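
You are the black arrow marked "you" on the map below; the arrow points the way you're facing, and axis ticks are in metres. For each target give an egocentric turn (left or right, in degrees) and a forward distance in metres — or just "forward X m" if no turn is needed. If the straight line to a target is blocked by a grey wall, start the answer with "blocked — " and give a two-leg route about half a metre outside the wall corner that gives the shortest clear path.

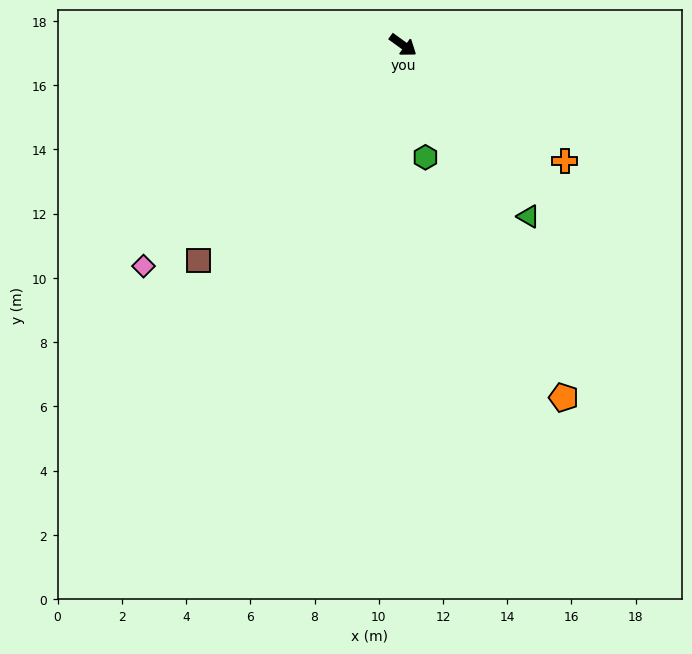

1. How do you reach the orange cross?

forward 6.2 m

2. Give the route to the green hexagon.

turn right 43°, forward 3.6 m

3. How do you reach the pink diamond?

turn right 104°, forward 10.6 m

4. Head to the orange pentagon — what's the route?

turn right 30°, forward 12.1 m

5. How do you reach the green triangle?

turn right 18°, forward 6.6 m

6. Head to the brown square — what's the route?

turn right 98°, forward 9.3 m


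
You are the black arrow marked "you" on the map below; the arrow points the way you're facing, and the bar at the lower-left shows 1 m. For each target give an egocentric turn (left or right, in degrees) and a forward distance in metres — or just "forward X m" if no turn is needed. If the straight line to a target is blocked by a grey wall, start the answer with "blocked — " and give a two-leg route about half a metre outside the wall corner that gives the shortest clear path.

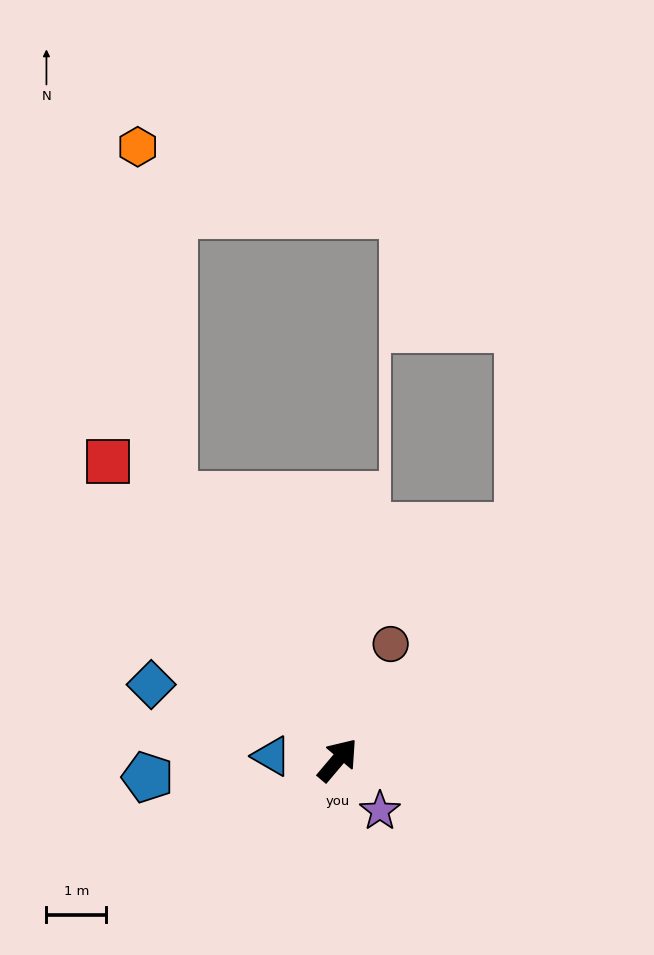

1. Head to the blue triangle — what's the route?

turn left 127°, forward 1.1 m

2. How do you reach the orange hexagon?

blocked — turn left 73°, forward 5.2 m, then turn right 27°, forward 5.9 m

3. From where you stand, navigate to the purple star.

turn right 100°, forward 1.1 m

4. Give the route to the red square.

turn left 78°, forward 6.3 m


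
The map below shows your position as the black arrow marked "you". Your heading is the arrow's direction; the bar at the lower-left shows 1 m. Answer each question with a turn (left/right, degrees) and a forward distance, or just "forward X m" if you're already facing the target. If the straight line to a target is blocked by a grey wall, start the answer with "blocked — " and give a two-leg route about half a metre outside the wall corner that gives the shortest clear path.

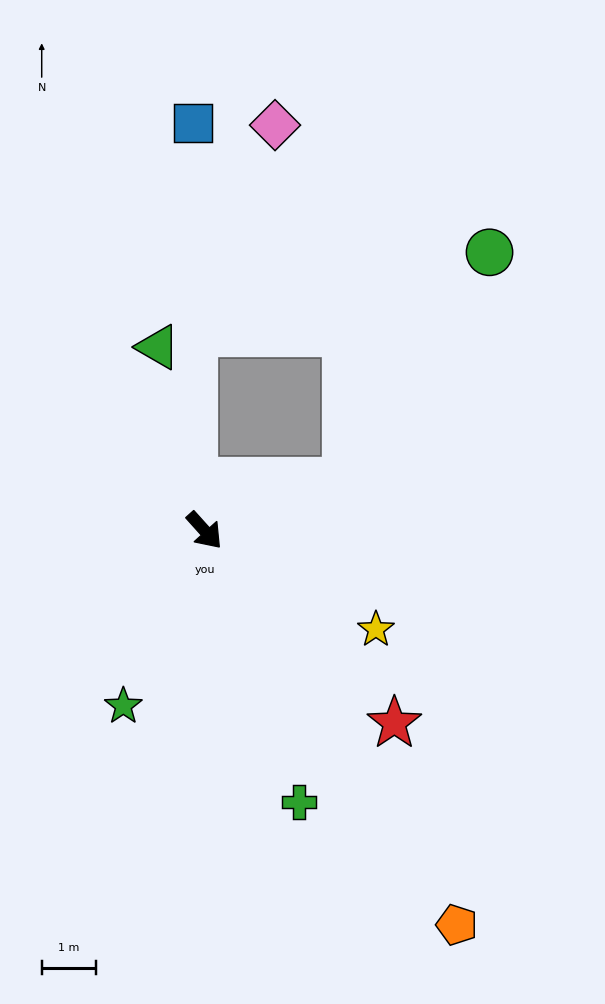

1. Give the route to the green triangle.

turn left 152°, forward 3.5 m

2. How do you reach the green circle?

blocked — turn left 67°, forward 2.7 m, then turn left 39°, forward 4.9 m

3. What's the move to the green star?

turn right 67°, forward 3.5 m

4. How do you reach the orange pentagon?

turn right 9°, forward 8.5 m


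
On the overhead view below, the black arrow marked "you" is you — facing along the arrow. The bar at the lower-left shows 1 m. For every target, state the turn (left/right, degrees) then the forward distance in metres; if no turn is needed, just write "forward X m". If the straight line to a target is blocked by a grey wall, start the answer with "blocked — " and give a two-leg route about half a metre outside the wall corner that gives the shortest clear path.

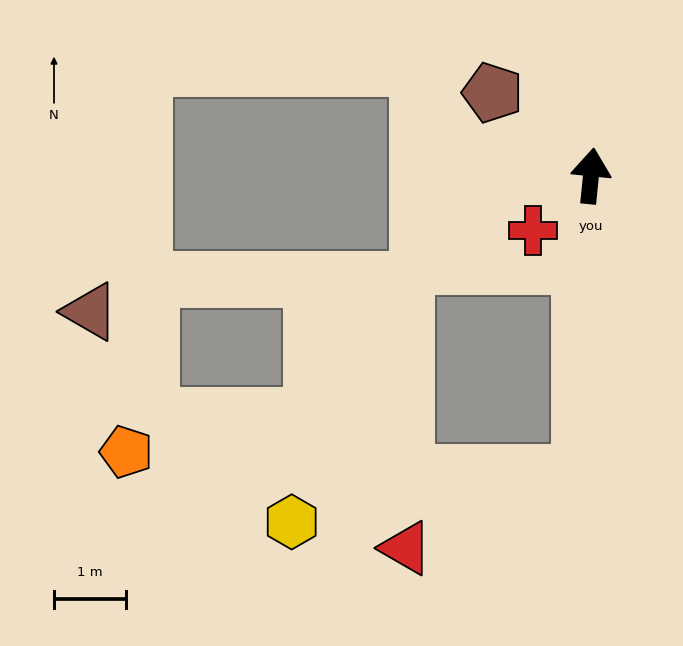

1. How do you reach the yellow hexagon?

blocked — turn right 176°, forward 4.1 m, then turn right 79°, forward 4.1 m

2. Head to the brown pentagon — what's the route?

turn left 56°, forward 1.8 m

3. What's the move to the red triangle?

blocked — turn right 176°, forward 4.1 m, then turn right 66°, forward 2.6 m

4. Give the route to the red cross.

turn left 139°, forward 1.1 m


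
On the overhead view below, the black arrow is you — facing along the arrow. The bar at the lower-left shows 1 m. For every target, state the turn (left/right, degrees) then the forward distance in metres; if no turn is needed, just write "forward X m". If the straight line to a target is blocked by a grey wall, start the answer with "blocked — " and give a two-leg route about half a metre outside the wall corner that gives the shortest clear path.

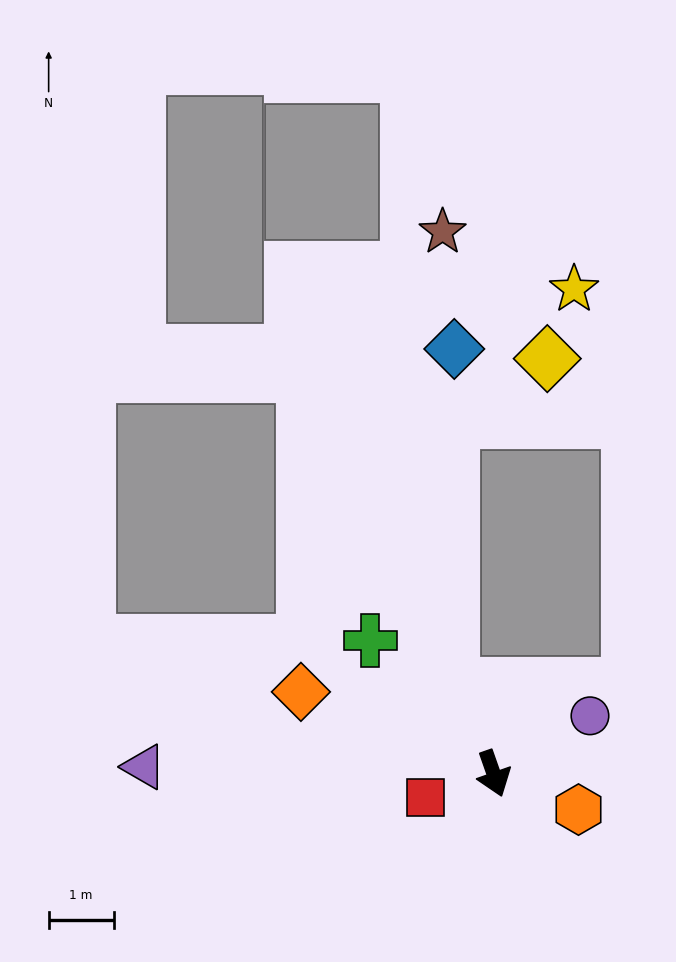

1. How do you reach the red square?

turn right 90°, forward 1.1 m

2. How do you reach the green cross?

turn right 157°, forward 2.8 m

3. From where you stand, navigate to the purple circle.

turn left 102°, forward 1.7 m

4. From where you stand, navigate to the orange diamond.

turn right 132°, forward 3.2 m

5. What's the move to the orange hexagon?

turn left 48°, forward 1.4 m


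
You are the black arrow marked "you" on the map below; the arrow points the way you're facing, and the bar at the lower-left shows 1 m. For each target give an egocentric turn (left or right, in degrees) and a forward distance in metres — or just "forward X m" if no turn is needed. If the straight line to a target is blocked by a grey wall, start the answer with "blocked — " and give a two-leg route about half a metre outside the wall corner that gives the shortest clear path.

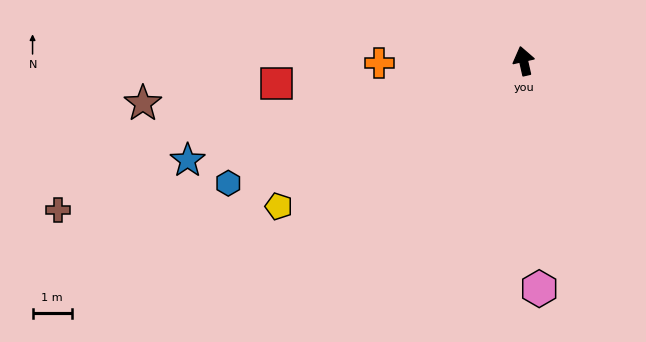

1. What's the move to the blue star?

turn left 94°, forward 8.9 m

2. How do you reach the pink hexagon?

turn left 171°, forward 5.8 m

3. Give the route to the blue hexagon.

turn left 100°, forward 8.1 m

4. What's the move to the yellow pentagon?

turn left 108°, forward 7.3 m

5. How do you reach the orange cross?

turn left 78°, forward 3.7 m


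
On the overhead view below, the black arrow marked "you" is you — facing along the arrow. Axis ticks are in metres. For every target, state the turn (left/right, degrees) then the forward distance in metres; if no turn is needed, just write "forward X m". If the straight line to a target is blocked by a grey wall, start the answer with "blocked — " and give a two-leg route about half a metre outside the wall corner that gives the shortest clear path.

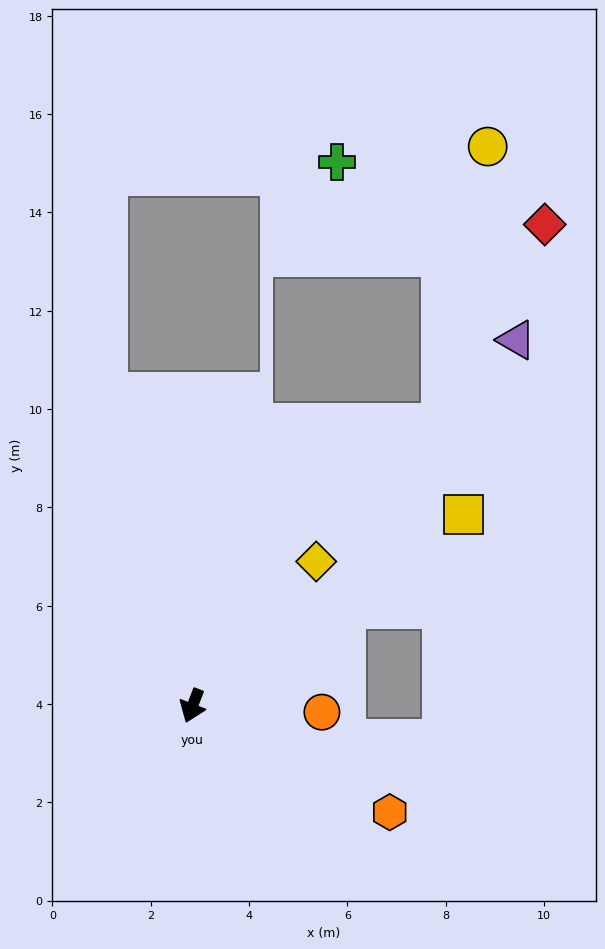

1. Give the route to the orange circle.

turn left 108°, forward 2.6 m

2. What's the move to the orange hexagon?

turn left 83°, forward 4.6 m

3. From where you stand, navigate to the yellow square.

turn left 146°, forward 6.7 m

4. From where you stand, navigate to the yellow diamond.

turn left 160°, forward 3.9 m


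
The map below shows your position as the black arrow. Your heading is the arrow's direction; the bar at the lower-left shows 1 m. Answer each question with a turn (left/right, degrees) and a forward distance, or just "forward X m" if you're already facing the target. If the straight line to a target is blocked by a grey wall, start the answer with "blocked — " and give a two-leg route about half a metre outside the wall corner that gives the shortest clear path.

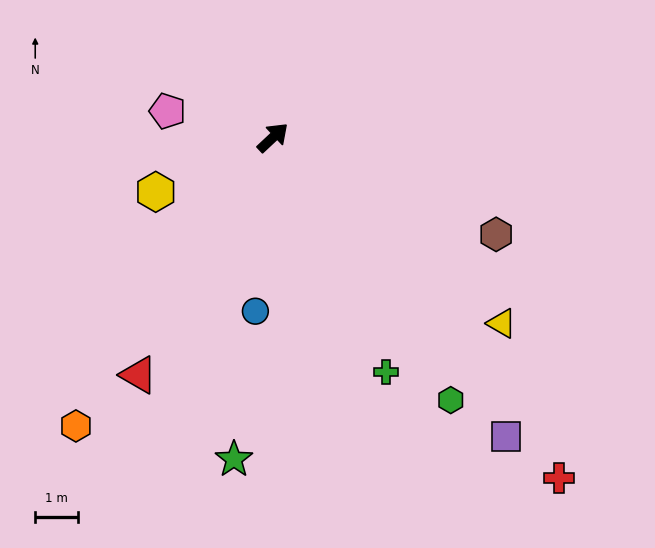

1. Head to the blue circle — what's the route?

turn right 139°, forward 4.1 m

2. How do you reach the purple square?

turn right 95°, forward 8.8 m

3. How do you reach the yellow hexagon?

turn left 162°, forward 3.0 m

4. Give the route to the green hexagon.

turn right 99°, forward 7.4 m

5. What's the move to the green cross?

turn right 107°, forward 6.1 m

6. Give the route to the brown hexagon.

turn right 67°, forward 5.7 m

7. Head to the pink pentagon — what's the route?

turn left 123°, forward 2.5 m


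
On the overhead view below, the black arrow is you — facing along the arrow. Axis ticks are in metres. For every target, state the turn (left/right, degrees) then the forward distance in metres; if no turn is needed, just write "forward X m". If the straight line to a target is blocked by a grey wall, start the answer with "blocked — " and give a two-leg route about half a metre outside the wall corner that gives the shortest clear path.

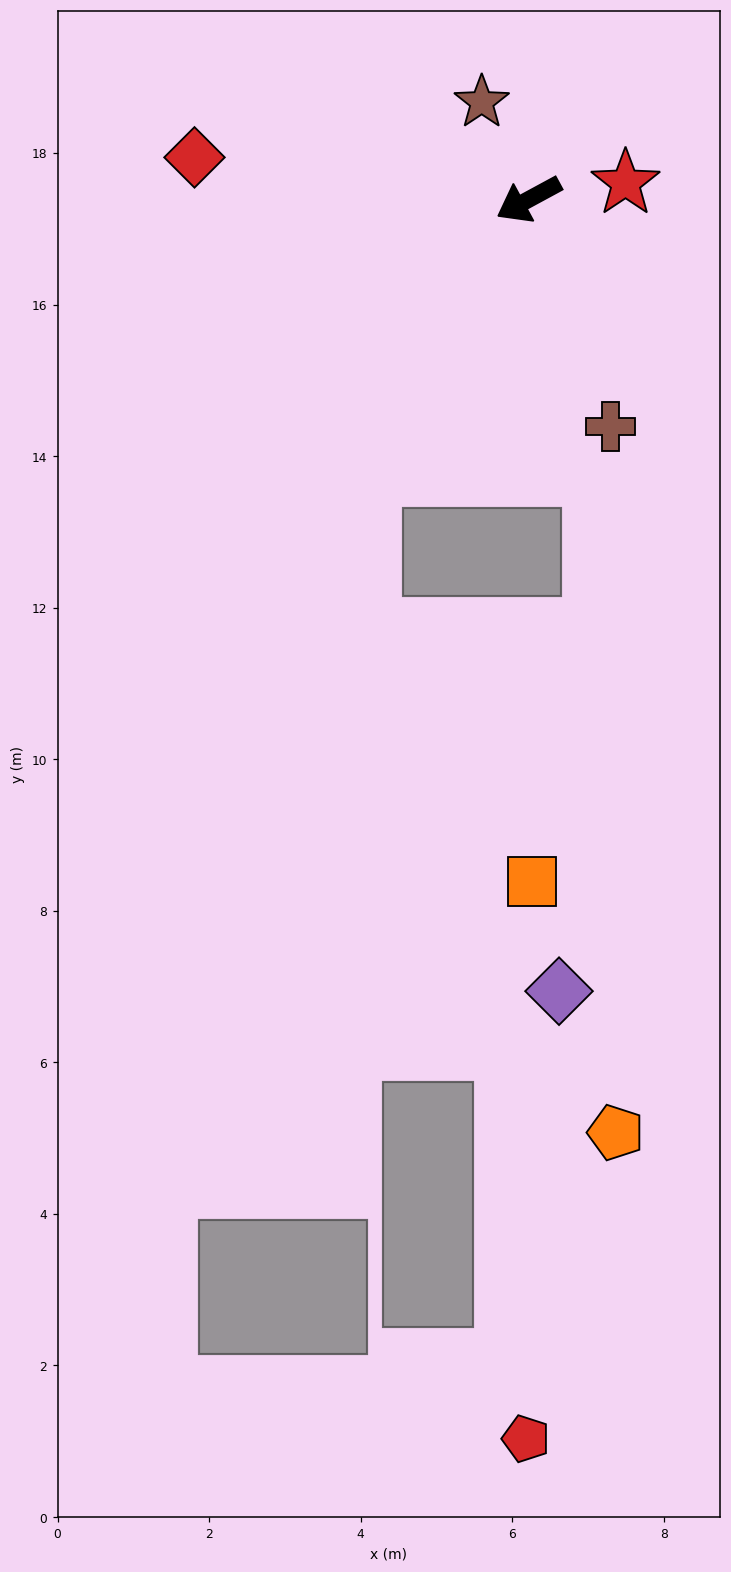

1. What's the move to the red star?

turn left 161°, forward 1.3 m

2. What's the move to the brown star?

turn right 93°, forward 1.4 m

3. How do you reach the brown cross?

turn left 81°, forward 3.2 m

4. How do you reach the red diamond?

turn right 36°, forward 4.4 m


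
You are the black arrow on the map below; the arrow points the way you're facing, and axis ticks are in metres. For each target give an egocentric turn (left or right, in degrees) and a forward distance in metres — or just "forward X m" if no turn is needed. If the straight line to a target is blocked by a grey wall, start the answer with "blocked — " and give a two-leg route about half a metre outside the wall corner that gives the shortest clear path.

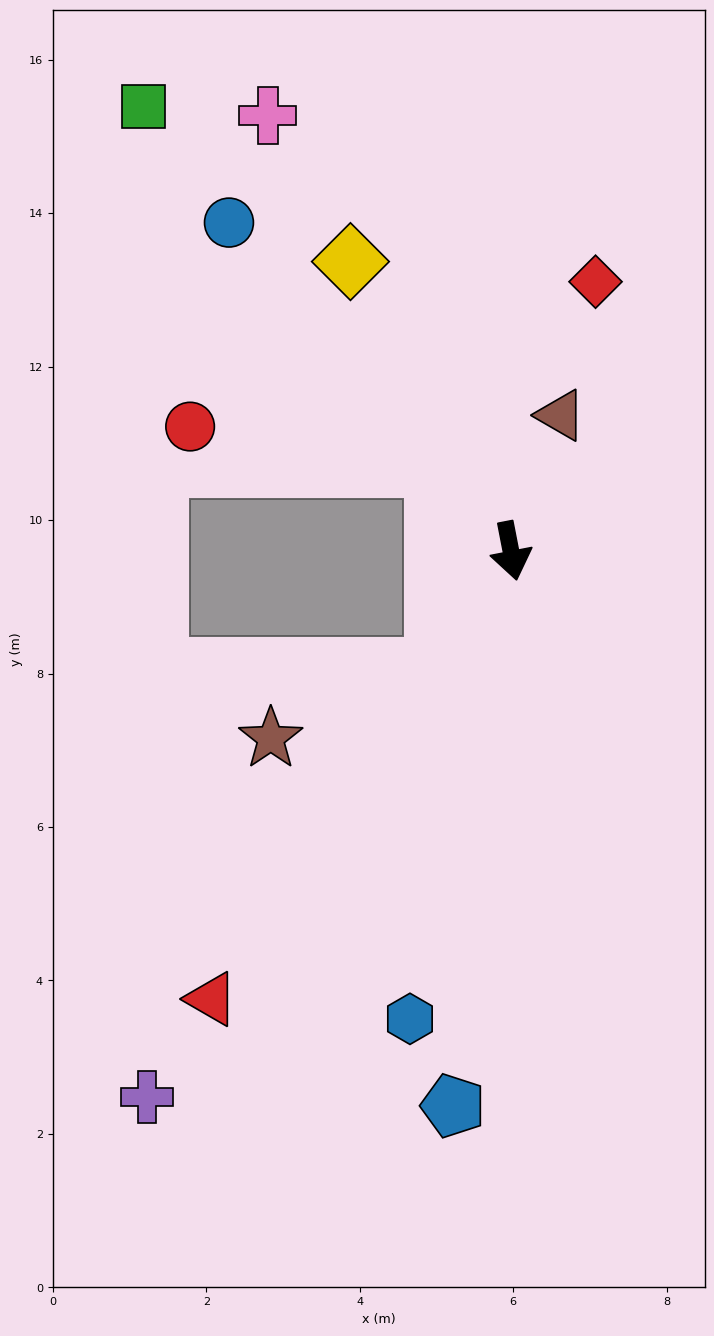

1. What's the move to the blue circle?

turn right 150°, forward 5.6 m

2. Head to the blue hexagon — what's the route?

turn right 23°, forward 6.2 m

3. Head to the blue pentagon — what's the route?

turn right 17°, forward 7.3 m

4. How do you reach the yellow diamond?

turn right 162°, forward 4.3 m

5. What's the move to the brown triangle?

turn left 149°, forward 1.9 m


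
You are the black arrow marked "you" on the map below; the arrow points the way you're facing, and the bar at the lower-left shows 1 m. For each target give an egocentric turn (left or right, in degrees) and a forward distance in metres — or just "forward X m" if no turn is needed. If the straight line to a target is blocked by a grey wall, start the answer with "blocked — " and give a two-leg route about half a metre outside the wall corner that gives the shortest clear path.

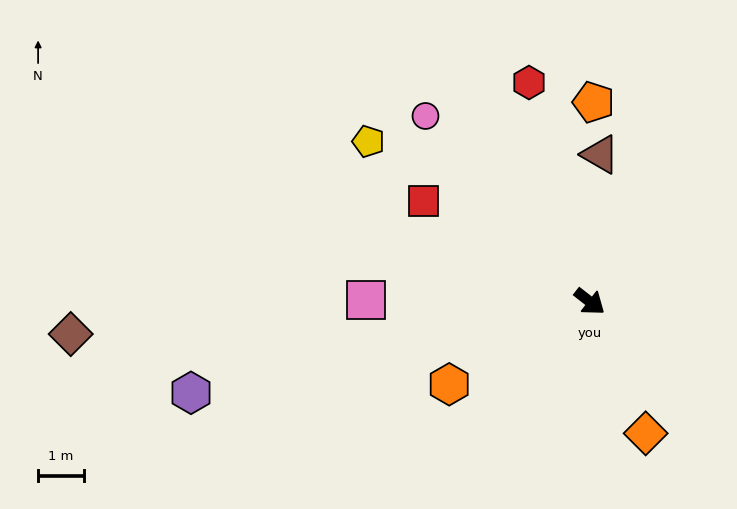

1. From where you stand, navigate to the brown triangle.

turn left 124°, forward 3.2 m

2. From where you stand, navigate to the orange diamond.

turn right 29°, forward 3.1 m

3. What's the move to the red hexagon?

turn left 143°, forward 4.9 m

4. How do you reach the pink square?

turn right 142°, forward 4.8 m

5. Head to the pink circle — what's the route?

turn left 169°, forward 5.4 m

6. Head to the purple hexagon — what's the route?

turn right 129°, forward 8.9 m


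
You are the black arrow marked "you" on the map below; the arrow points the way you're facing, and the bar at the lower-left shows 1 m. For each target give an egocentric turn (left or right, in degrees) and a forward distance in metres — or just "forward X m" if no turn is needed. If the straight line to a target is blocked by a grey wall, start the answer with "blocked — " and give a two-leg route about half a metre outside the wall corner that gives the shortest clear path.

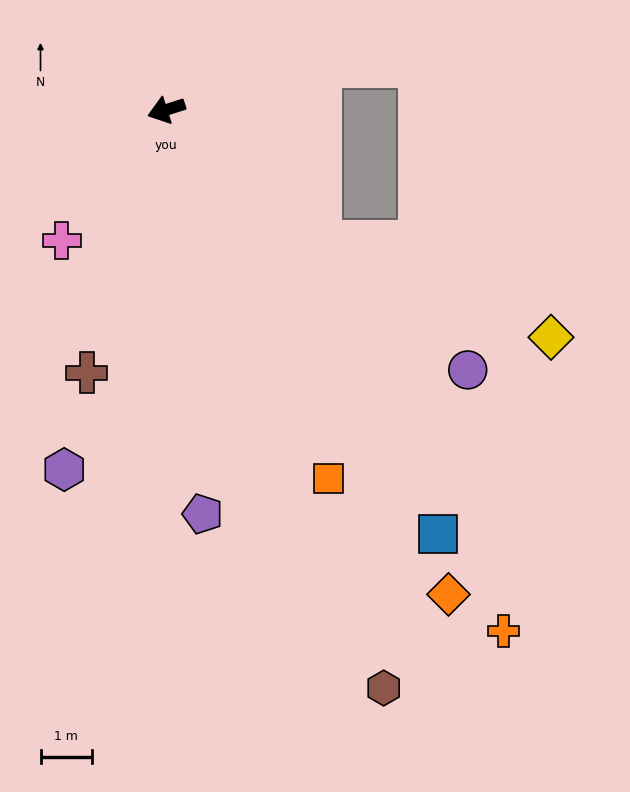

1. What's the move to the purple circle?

turn left 121°, forward 7.8 m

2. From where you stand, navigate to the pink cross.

turn left 34°, forward 3.3 m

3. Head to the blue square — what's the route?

turn left 105°, forward 9.9 m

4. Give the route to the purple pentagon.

turn left 77°, forward 7.9 m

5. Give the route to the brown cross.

turn left 55°, forward 5.4 m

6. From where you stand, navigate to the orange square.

turn left 96°, forward 7.9 m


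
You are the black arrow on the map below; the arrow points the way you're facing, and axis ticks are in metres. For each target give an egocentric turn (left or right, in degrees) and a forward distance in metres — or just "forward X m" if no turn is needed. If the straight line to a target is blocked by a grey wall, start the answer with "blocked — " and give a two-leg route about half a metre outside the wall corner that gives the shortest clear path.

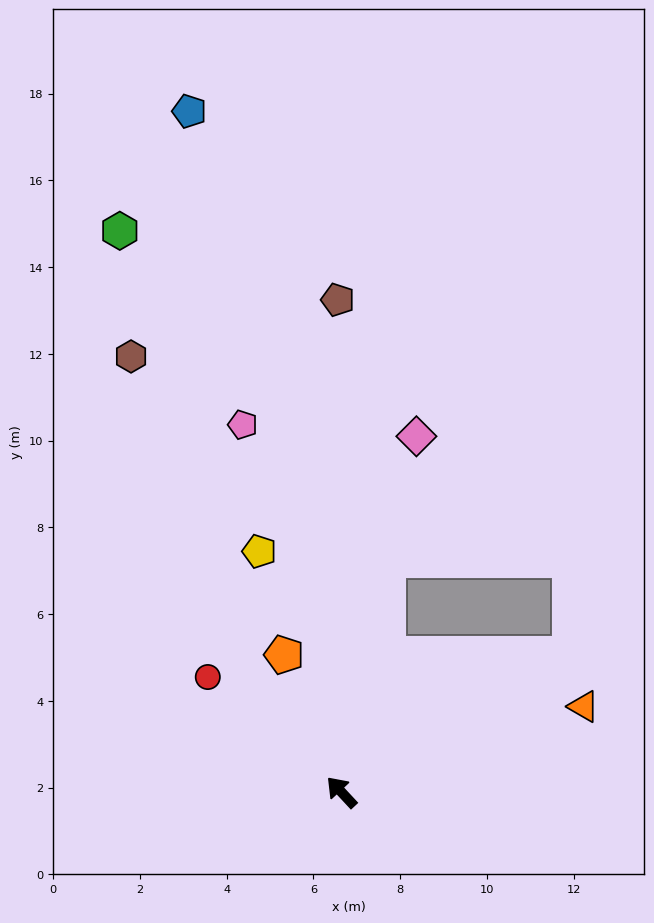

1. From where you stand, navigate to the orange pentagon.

turn right 20°, forward 3.4 m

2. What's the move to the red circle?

turn left 6°, forward 4.1 m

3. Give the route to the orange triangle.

turn right 113°, forward 5.9 m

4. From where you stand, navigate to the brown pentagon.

turn right 43°, forward 11.4 m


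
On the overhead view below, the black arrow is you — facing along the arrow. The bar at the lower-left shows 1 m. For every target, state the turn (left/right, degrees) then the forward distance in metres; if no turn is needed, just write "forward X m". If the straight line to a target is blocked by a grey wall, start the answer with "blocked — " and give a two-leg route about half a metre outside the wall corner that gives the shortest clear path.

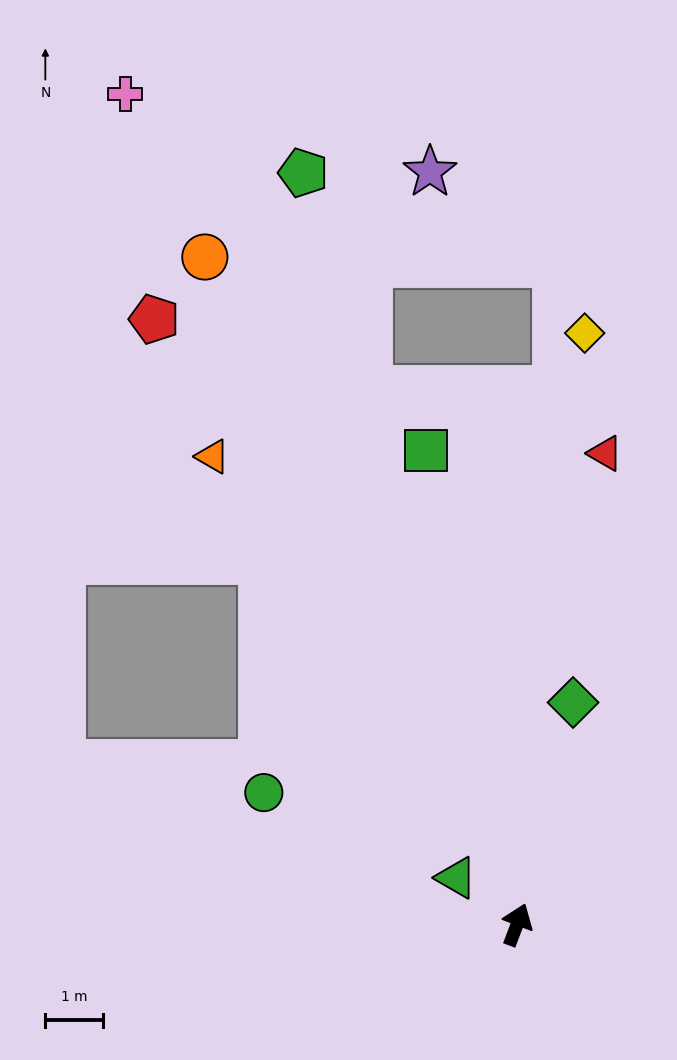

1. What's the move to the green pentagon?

turn left 37°, forward 13.6 m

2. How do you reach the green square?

turn left 32°, forward 8.4 m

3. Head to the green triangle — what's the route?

turn left 73°, forward 1.3 m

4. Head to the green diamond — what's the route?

turn left 7°, forward 4.0 m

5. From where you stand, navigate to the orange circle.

turn left 46°, forward 12.9 m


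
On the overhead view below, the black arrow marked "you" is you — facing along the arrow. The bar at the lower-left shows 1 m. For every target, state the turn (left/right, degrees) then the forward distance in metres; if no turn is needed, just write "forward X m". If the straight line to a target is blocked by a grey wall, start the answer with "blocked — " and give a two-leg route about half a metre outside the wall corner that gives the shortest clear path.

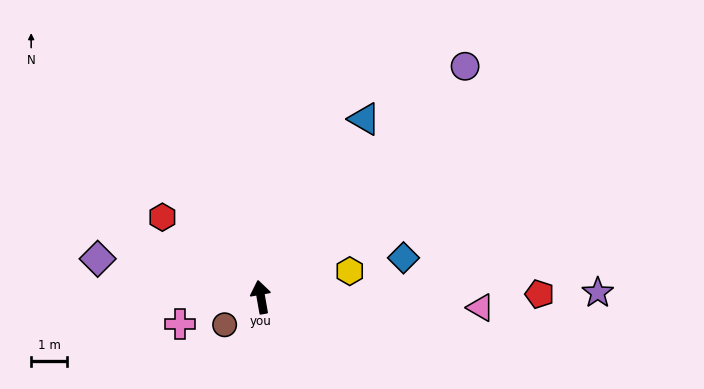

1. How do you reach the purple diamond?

turn left 67°, forward 4.6 m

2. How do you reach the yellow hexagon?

turn right 84°, forward 2.6 m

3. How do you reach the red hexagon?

turn left 41°, forward 3.5 m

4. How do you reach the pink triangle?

turn right 103°, forward 6.1 m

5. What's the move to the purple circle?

turn right 52°, forward 8.5 m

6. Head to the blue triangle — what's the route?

turn right 40°, forward 5.7 m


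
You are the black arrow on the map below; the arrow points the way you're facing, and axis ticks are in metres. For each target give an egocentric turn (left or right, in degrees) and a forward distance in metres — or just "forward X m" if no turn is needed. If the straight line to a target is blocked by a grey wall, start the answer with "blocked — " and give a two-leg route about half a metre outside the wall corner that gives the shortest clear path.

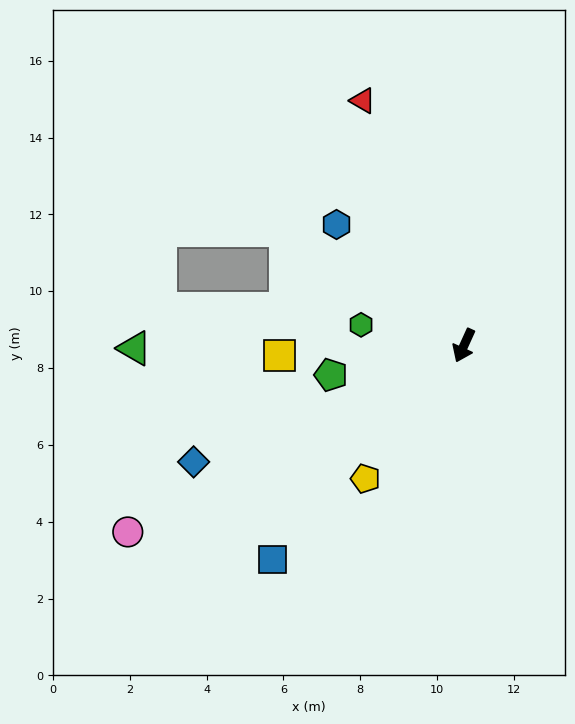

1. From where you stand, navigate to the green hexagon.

turn right 77°, forward 2.7 m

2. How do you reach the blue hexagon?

turn right 109°, forward 4.6 m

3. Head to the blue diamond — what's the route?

turn right 42°, forward 7.7 m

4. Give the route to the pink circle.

turn right 37°, forward 10.0 m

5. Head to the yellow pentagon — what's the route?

turn right 12°, forward 4.3 m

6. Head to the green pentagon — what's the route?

turn right 53°, forward 3.5 m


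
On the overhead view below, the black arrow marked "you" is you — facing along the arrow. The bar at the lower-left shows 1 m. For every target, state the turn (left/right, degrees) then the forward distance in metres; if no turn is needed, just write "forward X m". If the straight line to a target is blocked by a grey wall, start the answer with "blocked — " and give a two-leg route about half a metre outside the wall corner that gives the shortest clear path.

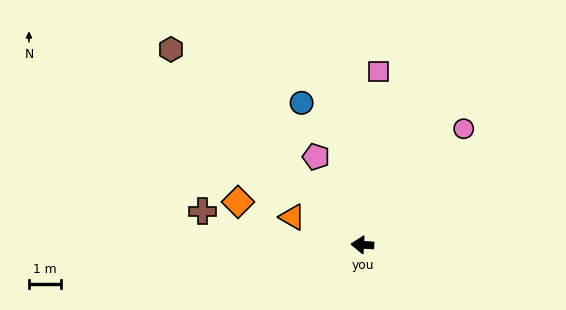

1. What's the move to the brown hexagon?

turn right 42°, forward 8.6 m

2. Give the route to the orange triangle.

turn right 18°, forward 2.4 m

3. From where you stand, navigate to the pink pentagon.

turn right 59°, forward 3.1 m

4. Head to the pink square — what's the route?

turn right 92°, forward 5.4 m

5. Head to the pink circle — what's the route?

turn right 128°, forward 4.8 m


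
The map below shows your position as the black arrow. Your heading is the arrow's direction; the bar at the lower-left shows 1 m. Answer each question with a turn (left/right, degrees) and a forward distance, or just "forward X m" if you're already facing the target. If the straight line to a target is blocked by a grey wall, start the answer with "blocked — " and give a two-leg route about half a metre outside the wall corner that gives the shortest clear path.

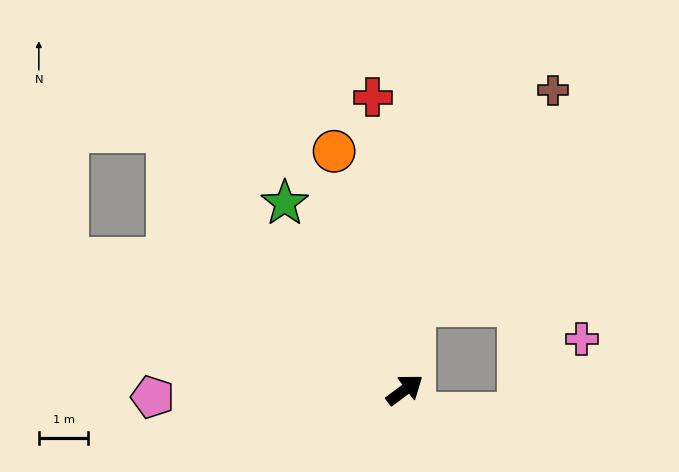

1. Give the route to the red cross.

turn left 59°, forward 6.0 m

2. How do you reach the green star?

turn left 86°, forward 4.5 m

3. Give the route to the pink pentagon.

turn left 145°, forward 5.1 m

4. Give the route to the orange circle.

turn left 70°, forward 5.0 m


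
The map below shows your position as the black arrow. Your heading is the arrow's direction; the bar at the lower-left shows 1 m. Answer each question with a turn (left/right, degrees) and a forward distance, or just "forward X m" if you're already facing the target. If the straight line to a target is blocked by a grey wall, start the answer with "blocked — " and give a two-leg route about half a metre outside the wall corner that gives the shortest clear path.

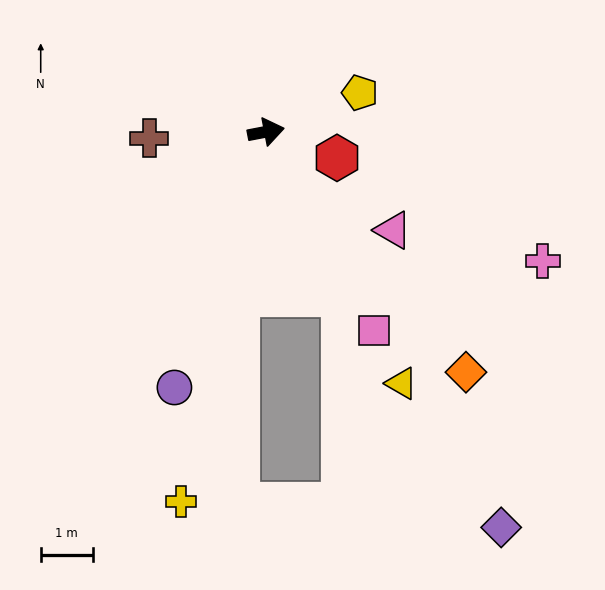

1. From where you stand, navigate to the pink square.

turn right 72°, forward 4.3 m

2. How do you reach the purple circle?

turn right 121°, forward 5.2 m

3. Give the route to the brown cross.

turn left 172°, forward 2.2 m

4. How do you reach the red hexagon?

turn right 31°, forward 1.4 m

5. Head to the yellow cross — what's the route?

turn right 114°, forward 7.3 m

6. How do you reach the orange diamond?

turn right 61°, forward 6.0 m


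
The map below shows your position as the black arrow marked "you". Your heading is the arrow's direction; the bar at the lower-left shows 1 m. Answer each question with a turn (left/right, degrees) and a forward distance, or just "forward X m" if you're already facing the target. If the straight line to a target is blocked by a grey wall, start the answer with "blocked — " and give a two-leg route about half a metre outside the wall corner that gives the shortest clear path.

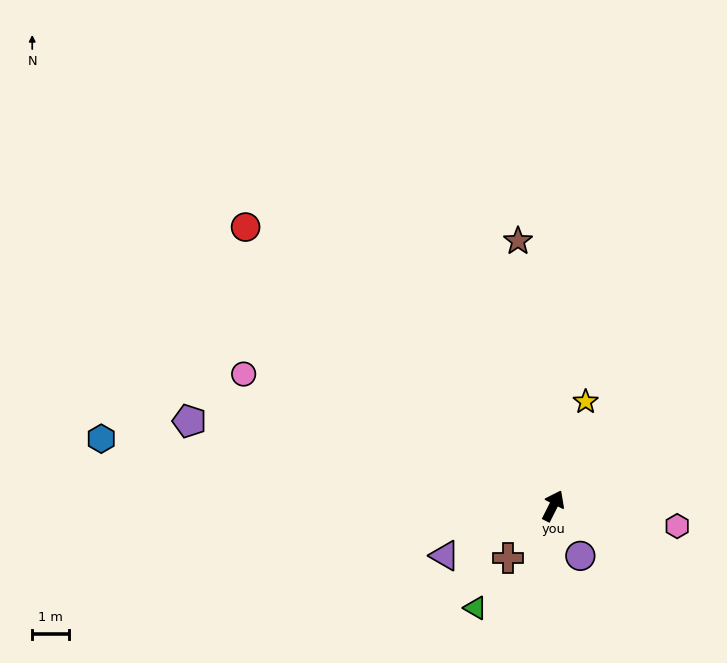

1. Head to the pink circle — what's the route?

turn left 94°, forward 9.2 m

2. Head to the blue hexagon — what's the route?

turn left 108°, forward 12.5 m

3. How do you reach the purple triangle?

turn left 141°, forward 3.3 m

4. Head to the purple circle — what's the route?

turn right 125°, forward 1.6 m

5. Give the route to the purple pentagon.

turn left 104°, forward 10.2 m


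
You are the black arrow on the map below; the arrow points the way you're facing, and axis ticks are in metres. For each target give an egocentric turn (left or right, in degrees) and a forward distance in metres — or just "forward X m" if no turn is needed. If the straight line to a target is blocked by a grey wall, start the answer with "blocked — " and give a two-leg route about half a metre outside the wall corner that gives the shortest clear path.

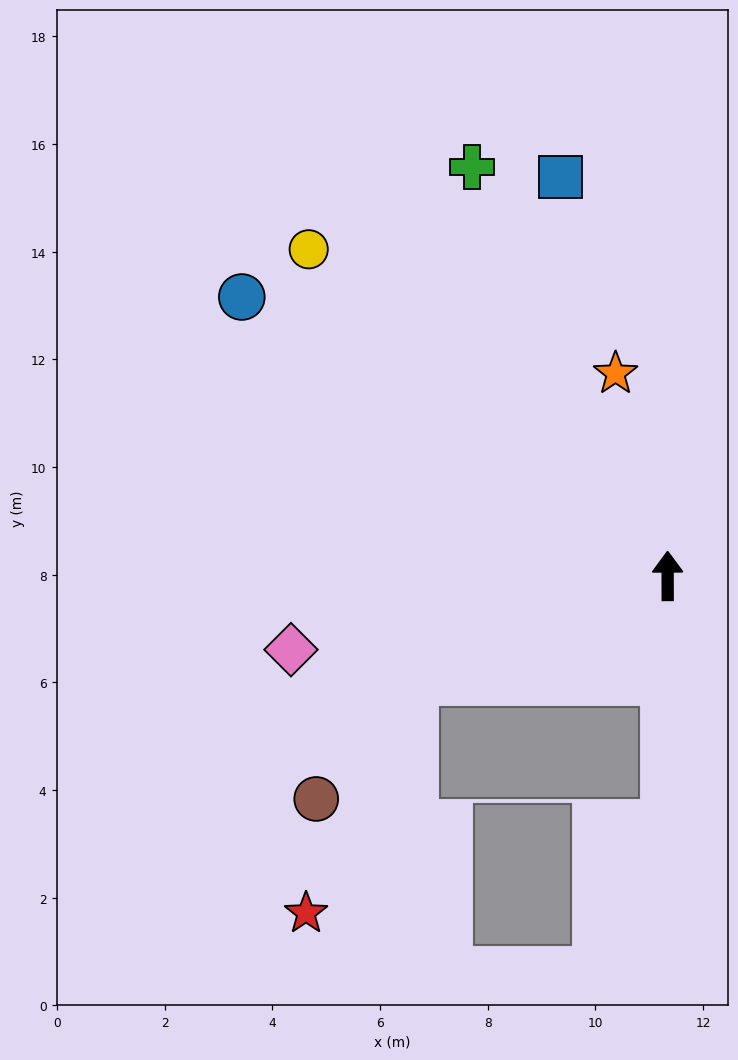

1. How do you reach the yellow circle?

turn left 48°, forward 9.0 m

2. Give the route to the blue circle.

turn left 57°, forward 9.5 m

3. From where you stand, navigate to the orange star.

turn left 14°, forward 3.9 m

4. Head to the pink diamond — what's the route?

turn left 101°, forward 7.1 m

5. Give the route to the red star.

blocked — turn left 113°, forward 5.1 m, then turn left 41°, forward 4.7 m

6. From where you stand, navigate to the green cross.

turn left 25°, forward 8.4 m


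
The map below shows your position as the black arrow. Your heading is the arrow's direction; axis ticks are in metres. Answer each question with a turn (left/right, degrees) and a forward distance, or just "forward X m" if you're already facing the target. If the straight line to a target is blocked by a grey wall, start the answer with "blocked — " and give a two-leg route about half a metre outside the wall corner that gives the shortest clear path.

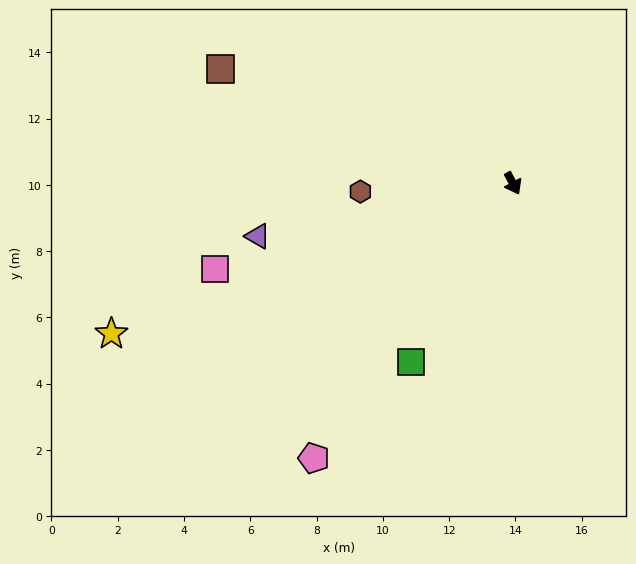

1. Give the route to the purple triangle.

turn right 106°, forward 7.9 m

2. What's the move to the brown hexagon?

turn right 115°, forward 4.6 m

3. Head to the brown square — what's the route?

turn right 139°, forward 9.5 m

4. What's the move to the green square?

turn right 58°, forward 6.2 m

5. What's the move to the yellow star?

turn right 98°, forward 12.9 m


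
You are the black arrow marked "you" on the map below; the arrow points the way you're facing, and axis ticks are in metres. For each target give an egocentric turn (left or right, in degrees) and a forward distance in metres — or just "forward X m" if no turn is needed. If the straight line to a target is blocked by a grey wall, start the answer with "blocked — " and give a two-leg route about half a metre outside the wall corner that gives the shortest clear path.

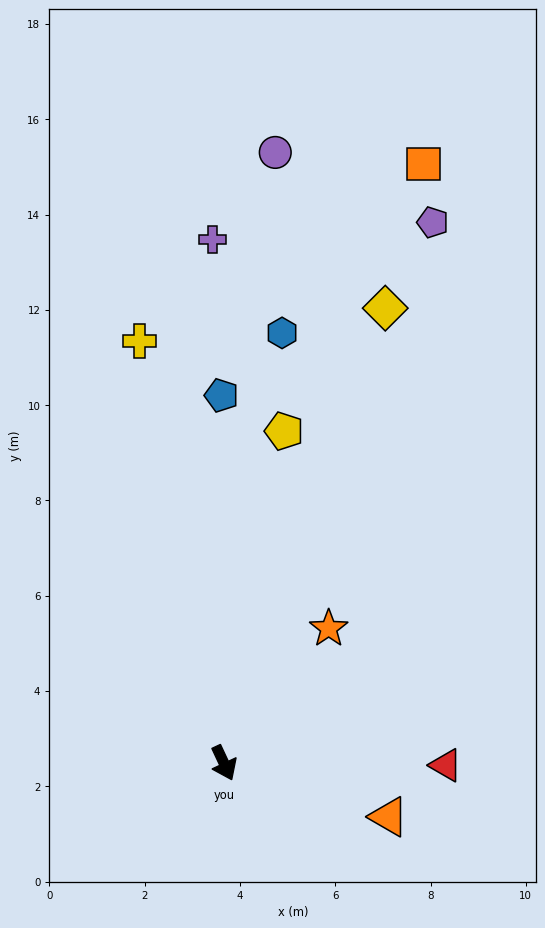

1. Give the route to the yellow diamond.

turn left 135°, forward 10.1 m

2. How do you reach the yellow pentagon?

turn left 145°, forward 7.1 m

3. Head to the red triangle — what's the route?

turn left 64°, forward 4.7 m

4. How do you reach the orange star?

turn left 117°, forward 3.6 m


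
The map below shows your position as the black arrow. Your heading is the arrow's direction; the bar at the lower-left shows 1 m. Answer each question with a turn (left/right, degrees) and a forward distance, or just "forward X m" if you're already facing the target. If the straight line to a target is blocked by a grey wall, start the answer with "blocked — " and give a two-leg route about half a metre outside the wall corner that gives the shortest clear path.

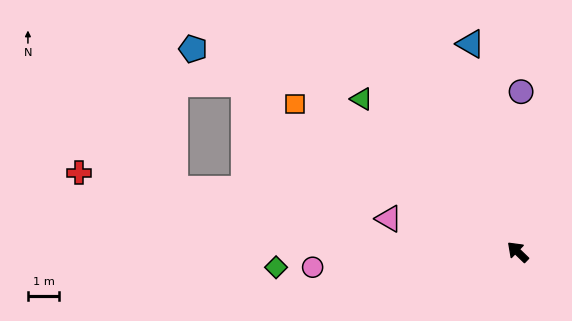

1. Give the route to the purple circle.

turn right 47°, forward 5.1 m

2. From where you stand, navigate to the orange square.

turn left 10°, forward 8.5 m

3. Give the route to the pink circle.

turn left 48°, forward 6.6 m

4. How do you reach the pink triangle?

turn left 30°, forward 4.2 m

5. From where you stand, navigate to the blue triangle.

turn right 33°, forward 6.8 m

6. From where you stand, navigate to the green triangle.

forward 7.0 m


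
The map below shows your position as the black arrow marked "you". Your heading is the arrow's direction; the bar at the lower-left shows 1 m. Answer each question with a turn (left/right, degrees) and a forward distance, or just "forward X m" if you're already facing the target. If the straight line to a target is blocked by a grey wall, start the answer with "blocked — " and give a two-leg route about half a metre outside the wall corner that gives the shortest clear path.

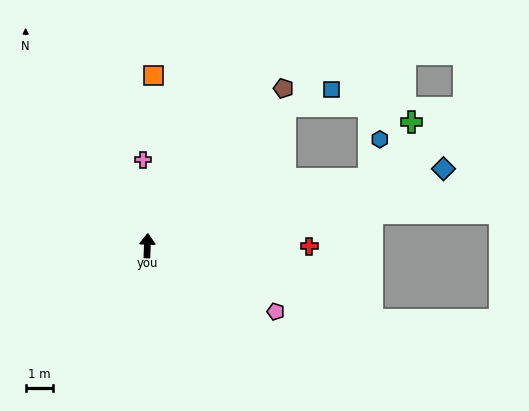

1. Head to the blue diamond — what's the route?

turn right 73°, forward 11.2 m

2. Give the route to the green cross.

blocked — turn right 71°, forward 8.5 m, then turn left 37°, forward 2.6 m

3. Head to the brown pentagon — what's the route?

turn right 39°, forward 7.6 m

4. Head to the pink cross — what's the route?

turn left 5°, forward 3.2 m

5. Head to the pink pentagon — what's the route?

turn right 115°, forward 5.3 m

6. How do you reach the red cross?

turn right 88°, forward 5.9 m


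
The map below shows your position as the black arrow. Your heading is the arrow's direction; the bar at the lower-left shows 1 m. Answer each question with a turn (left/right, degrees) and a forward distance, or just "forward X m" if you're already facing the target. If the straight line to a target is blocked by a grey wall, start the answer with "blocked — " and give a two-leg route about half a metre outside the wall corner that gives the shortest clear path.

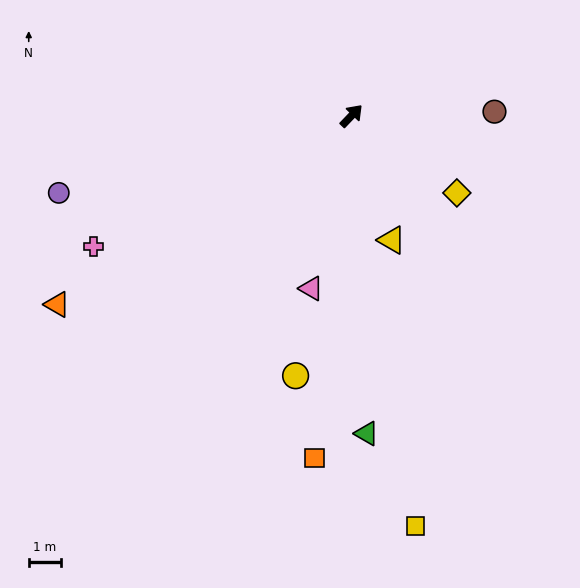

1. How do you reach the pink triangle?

turn right 149°, forward 5.6 m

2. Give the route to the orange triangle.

turn left 166°, forward 11.0 m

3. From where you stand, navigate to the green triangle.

turn right 134°, forward 10.0 m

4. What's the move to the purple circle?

turn left 148°, forward 9.5 m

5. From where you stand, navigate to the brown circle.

turn right 45°, forward 4.5 m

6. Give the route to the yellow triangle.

turn right 118°, forward 4.1 m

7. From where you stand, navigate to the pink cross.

turn left 161°, forward 9.1 m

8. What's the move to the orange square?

turn right 142°, forward 10.8 m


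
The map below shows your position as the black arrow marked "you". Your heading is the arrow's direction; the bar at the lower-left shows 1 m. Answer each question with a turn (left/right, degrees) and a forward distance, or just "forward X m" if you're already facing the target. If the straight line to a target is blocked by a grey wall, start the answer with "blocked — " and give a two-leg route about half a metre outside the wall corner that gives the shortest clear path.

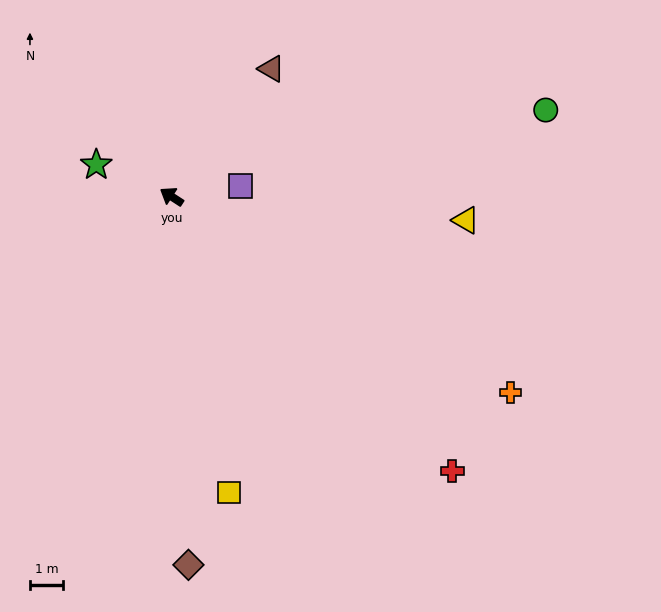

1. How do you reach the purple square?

turn right 138°, forward 2.1 m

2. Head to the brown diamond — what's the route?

turn left 126°, forward 11.0 m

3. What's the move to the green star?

turn left 10°, forward 2.4 m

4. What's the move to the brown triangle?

turn right 95°, forward 4.8 m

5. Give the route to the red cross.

turn left 169°, forward 11.7 m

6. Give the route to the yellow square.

turn left 134°, forward 9.0 m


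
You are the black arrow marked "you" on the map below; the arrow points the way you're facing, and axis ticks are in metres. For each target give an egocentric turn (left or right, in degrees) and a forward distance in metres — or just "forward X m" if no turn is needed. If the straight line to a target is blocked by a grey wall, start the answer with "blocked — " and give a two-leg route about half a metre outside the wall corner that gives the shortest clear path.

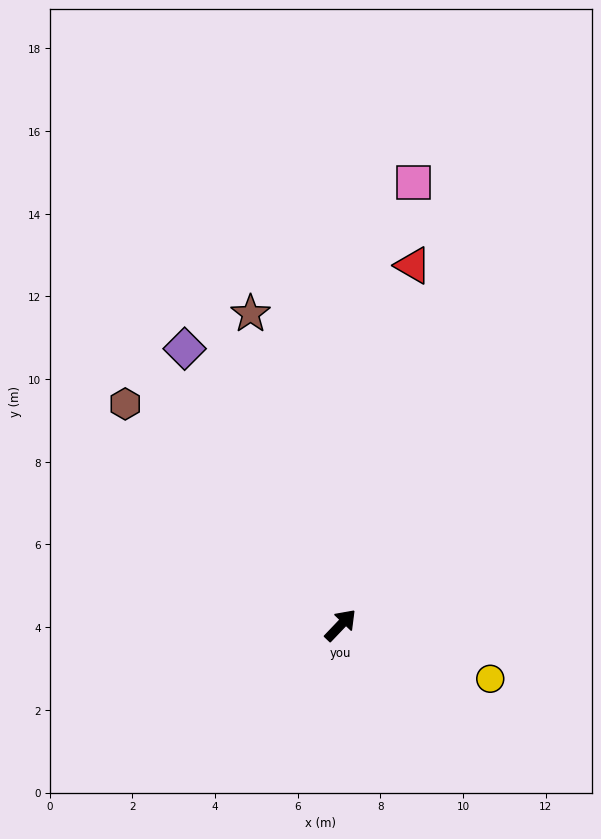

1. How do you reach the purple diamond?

turn left 73°, forward 7.7 m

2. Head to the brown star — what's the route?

turn left 60°, forward 7.8 m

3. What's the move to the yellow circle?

turn right 66°, forward 3.8 m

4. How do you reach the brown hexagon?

turn left 88°, forward 7.5 m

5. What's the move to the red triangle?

turn left 32°, forward 8.9 m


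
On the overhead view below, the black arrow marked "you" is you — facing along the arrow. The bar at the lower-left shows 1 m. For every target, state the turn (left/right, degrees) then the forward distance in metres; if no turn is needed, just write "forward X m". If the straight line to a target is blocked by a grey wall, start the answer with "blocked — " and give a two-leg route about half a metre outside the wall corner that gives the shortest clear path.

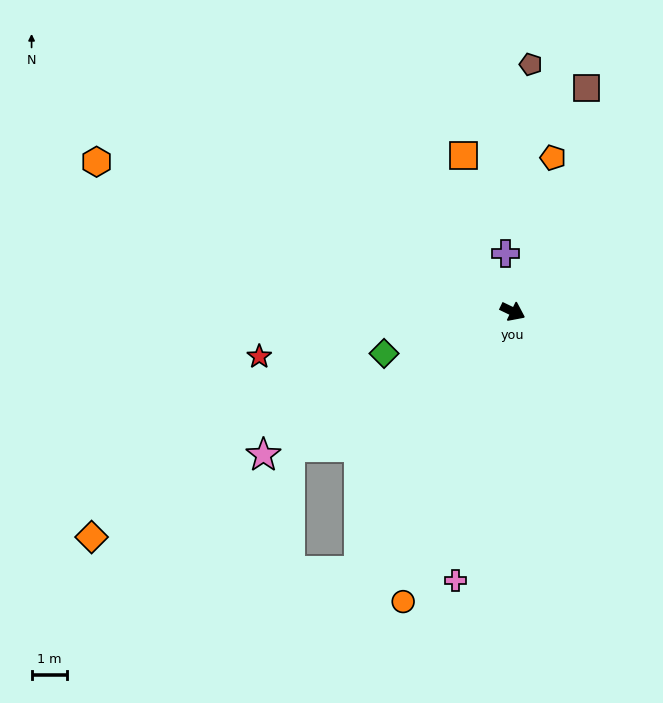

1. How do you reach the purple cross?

turn left 123°, forward 1.6 m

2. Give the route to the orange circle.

turn right 85°, forward 8.7 m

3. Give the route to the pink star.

turn right 124°, forward 8.1 m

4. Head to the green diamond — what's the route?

turn right 136°, forward 3.8 m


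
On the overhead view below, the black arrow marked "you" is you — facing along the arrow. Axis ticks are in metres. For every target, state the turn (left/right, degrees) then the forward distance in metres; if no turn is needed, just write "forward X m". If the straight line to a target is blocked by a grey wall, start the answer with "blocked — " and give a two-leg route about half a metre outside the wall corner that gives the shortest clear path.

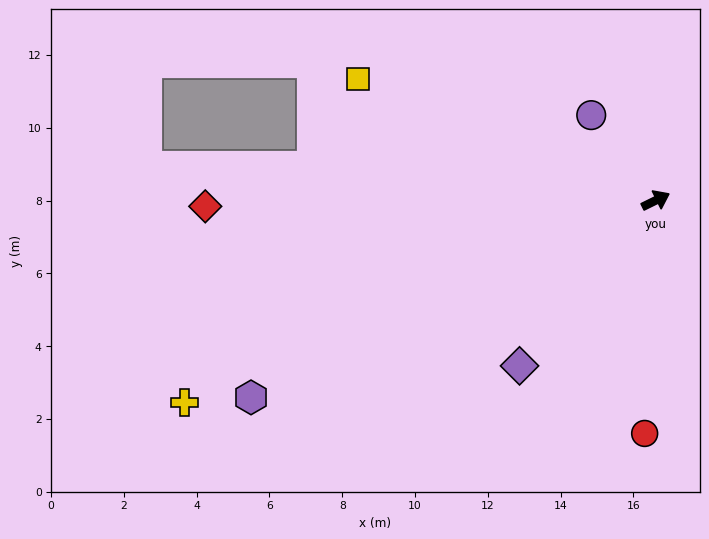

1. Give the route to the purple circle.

turn left 101°, forward 2.9 m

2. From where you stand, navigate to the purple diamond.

turn right 156°, forward 5.9 m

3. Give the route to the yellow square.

turn left 132°, forward 8.8 m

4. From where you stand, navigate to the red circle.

turn right 119°, forward 6.4 m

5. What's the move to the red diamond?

turn left 155°, forward 12.4 m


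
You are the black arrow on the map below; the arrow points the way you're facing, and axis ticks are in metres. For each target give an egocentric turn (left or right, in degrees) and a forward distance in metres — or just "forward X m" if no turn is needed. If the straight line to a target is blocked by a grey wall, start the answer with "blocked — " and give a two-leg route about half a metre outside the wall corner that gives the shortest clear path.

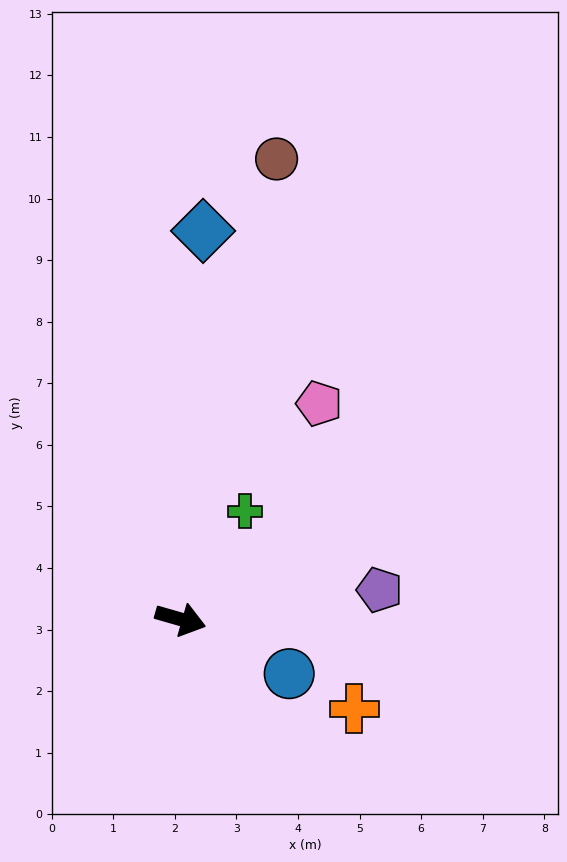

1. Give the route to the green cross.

turn left 75°, forward 2.0 m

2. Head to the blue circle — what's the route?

turn right 11°, forward 2.0 m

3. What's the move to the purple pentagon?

turn left 24°, forward 3.3 m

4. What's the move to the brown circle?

turn left 94°, forward 7.6 m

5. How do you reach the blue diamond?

turn left 103°, forward 6.3 m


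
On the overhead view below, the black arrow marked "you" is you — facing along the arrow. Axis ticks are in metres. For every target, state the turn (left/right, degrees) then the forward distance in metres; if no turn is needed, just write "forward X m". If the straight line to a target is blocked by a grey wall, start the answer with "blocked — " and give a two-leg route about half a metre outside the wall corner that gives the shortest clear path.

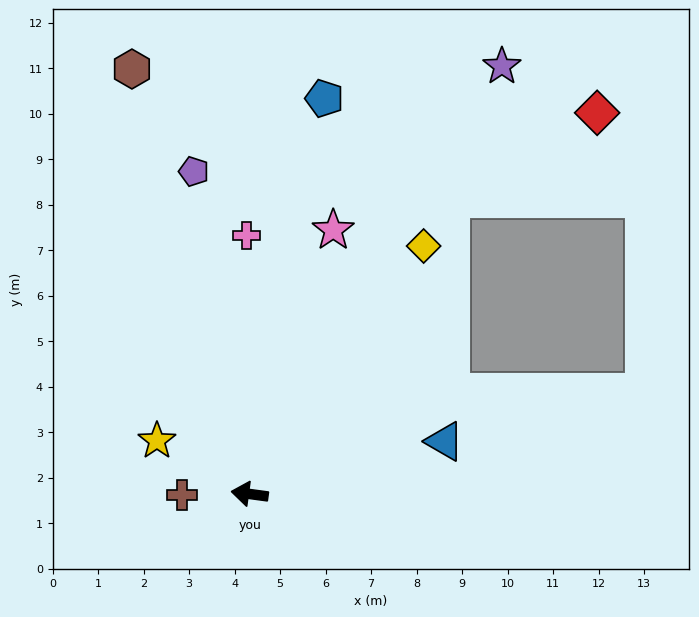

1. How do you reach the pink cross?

turn right 82°, forward 5.7 m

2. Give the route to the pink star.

turn right 100°, forward 6.1 m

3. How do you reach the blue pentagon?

turn right 93°, forward 8.8 m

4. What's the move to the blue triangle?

turn right 157°, forward 4.4 m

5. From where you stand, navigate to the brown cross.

turn left 9°, forward 1.5 m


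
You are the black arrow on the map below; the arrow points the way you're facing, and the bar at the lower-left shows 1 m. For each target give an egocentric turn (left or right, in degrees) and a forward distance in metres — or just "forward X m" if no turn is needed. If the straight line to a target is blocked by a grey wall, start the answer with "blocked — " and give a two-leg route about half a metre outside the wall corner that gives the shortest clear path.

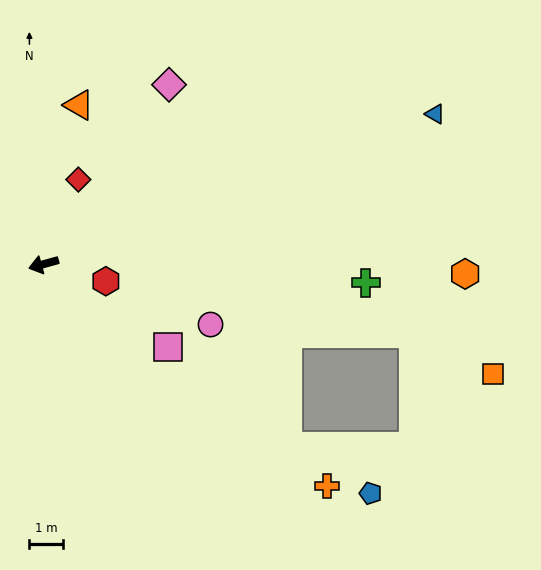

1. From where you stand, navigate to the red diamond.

turn right 128°, forward 2.7 m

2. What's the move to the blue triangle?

turn right 174°, forward 12.5 m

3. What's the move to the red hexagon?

turn left 149°, forward 1.9 m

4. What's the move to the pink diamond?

turn right 140°, forward 6.5 m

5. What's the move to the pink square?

turn left 131°, forward 4.5 m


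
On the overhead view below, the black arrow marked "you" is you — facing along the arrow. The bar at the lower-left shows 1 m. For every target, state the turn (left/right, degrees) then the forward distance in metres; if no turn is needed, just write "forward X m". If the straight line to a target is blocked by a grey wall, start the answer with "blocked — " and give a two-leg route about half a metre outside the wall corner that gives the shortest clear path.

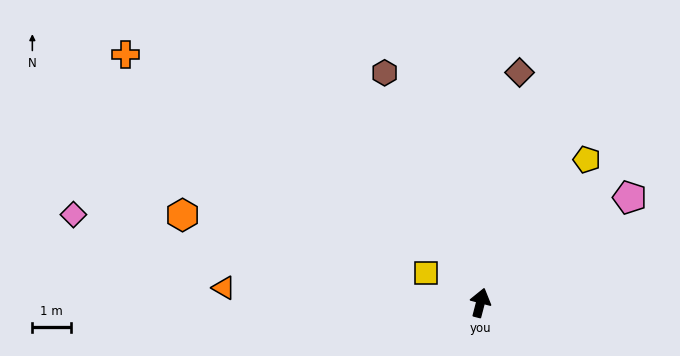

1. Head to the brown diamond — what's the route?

turn left 5°, forward 6.1 m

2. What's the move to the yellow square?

turn left 76°, forward 1.6 m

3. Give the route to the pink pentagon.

turn right 40°, forward 4.8 m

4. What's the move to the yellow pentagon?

turn right 22°, forward 4.7 m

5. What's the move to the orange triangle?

turn left 101°, forward 6.7 m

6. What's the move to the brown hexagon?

turn left 37°, forward 6.5 m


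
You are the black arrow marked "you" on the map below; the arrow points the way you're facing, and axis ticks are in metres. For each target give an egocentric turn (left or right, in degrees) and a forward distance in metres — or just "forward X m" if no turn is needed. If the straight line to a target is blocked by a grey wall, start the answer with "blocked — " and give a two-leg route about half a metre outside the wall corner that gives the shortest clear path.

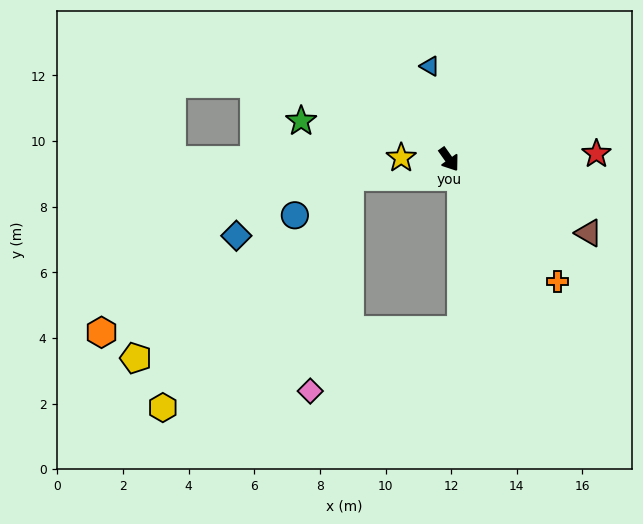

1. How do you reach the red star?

turn left 57°, forward 4.5 m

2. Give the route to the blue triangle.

turn left 156°, forward 2.9 m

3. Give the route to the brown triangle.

turn left 27°, forward 4.8 m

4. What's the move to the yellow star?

turn right 127°, forward 1.5 m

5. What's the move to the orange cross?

turn left 6°, forward 5.0 m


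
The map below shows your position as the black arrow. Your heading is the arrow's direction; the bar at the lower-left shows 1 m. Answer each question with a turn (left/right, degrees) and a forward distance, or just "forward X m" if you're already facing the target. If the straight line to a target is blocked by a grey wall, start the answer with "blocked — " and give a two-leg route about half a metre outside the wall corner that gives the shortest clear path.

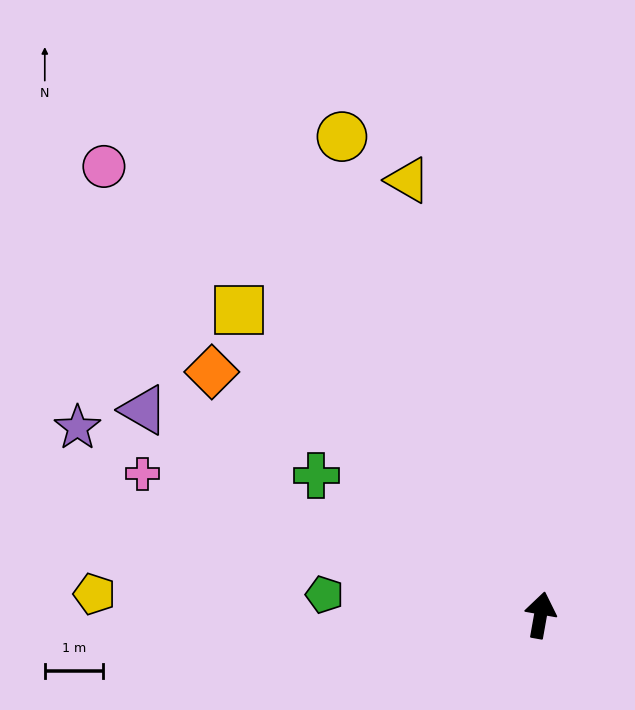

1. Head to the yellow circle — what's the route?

turn left 33°, forward 9.0 m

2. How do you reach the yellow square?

turn left 55°, forward 7.4 m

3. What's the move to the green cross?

turn left 68°, forward 4.6 m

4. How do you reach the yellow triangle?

turn left 27°, forward 7.9 m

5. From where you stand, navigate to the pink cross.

turn left 81°, forward 7.3 m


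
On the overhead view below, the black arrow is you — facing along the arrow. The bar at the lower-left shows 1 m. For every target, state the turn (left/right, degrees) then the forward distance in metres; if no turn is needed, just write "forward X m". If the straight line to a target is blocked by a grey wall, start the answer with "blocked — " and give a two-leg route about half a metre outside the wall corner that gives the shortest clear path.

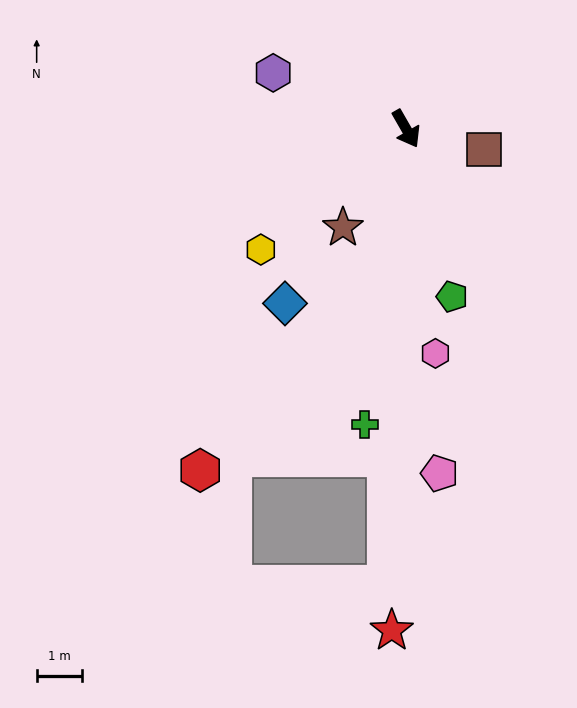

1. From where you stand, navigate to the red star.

turn right 31°, forward 11.0 m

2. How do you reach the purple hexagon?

turn right 143°, forward 3.2 m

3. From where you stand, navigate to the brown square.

turn left 45°, forward 1.8 m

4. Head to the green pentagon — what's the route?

turn right 15°, forward 3.8 m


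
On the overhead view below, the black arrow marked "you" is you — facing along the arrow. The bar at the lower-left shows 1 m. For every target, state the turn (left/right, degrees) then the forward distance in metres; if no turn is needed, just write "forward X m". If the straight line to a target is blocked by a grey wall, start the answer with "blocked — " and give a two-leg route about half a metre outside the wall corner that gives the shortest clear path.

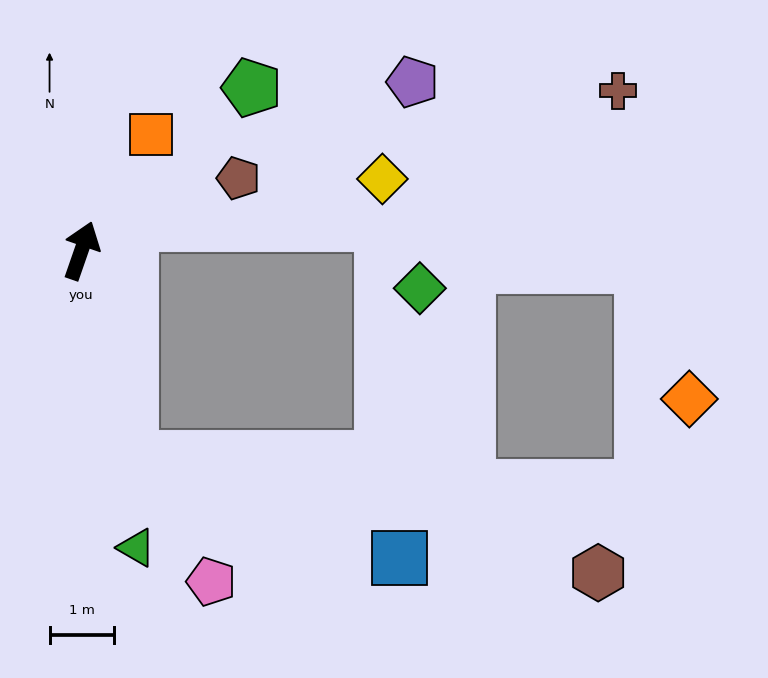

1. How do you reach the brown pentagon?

turn right 46°, forward 2.7 m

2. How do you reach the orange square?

turn right 12°, forward 2.1 m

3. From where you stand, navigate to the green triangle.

turn right 150°, forward 4.7 m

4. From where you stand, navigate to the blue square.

blocked — turn right 148°, forward 3.3 m, then turn left 57°, forward 4.4 m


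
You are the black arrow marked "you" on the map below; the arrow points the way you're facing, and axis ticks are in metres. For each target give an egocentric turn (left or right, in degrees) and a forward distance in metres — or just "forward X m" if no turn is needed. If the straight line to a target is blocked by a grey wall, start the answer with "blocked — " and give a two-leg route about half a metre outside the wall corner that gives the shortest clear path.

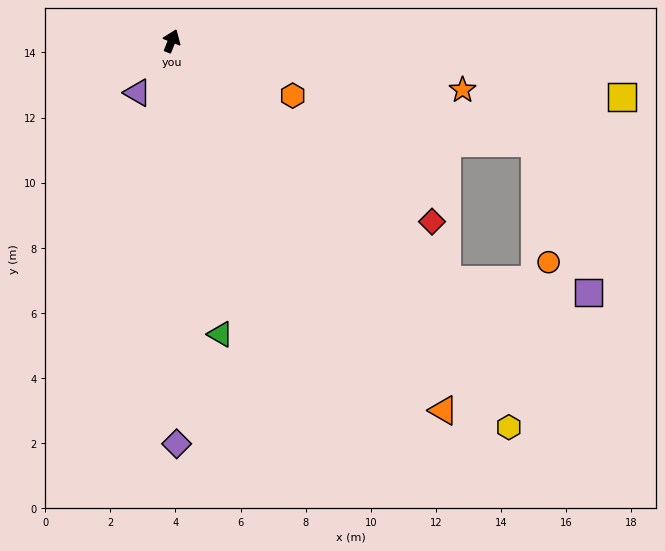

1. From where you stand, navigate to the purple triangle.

turn left 168°, forward 1.9 m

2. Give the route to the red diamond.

turn right 103°, forward 9.7 m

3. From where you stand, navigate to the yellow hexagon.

turn right 117°, forward 15.7 m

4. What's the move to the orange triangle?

turn right 122°, forward 14.1 m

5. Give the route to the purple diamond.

turn right 158°, forward 12.4 m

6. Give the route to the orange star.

turn right 78°, forward 9.1 m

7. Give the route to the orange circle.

blocked — turn right 84°, forward 11.6 m, then turn right 68°, forward 3.7 m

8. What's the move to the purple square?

blocked — turn right 109°, forward 11.2 m, then turn left 35°, forward 4.4 m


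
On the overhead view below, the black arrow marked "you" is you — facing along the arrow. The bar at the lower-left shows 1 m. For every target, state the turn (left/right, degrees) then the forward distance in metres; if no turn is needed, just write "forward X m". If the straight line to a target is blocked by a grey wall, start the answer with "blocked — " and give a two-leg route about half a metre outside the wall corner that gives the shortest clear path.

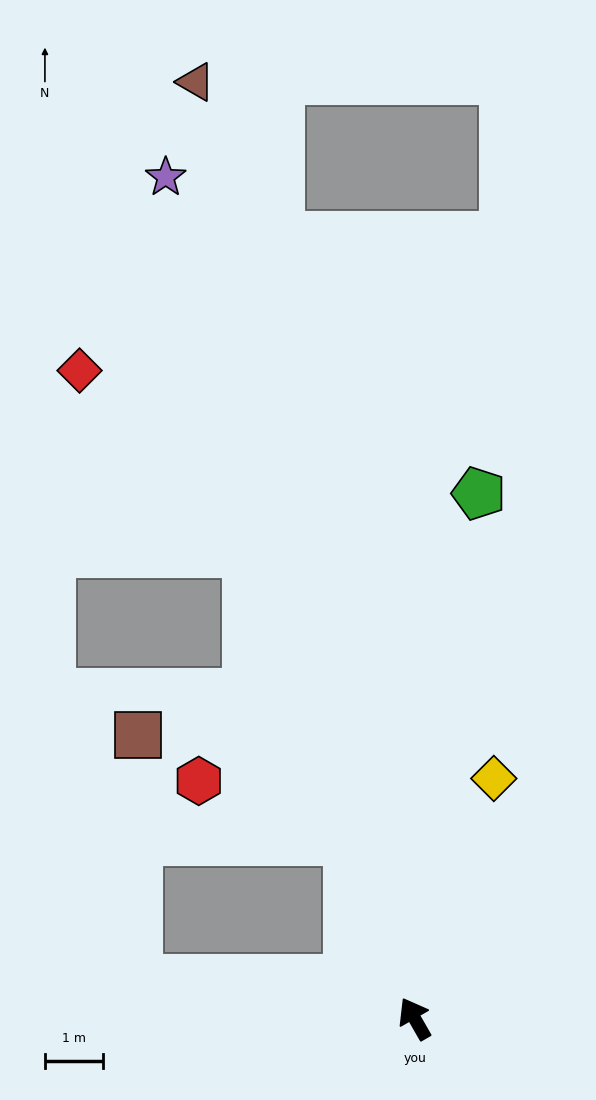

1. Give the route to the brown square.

blocked — turn left 52°, forward 4.8 m, then turn right 82°, forward 4.2 m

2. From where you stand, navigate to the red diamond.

blocked — turn right 10°, forward 8.5 m, then turn left 23°, forward 4.2 m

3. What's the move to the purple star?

turn right 13°, forward 15.1 m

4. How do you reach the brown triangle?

turn right 17°, forward 16.5 m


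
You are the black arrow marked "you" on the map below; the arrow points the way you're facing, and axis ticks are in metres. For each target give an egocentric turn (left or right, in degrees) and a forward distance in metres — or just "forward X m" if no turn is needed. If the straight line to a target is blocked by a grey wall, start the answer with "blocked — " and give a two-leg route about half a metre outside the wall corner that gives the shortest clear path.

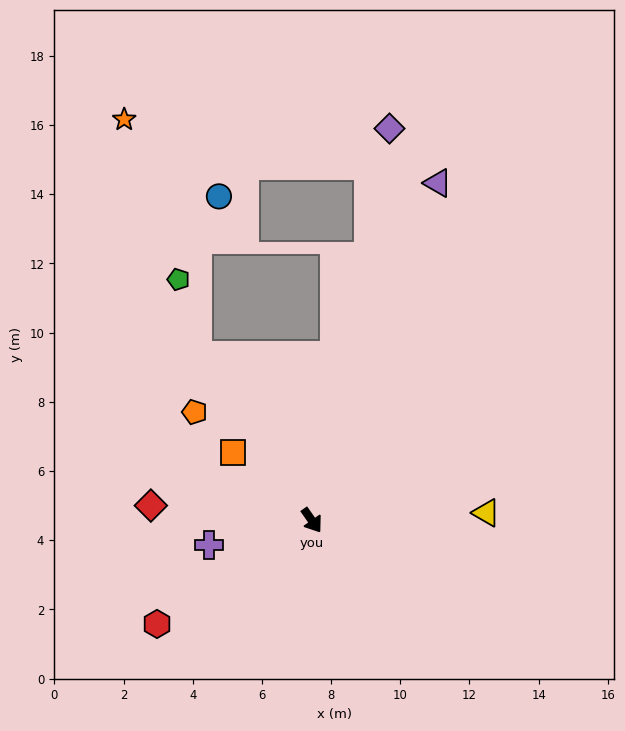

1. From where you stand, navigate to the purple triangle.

turn left 125°, forward 10.4 m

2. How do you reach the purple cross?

turn right 112°, forward 3.1 m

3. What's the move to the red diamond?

turn right 130°, forward 4.7 m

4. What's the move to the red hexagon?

turn right 91°, forward 5.4 m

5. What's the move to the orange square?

turn right 166°, forward 3.0 m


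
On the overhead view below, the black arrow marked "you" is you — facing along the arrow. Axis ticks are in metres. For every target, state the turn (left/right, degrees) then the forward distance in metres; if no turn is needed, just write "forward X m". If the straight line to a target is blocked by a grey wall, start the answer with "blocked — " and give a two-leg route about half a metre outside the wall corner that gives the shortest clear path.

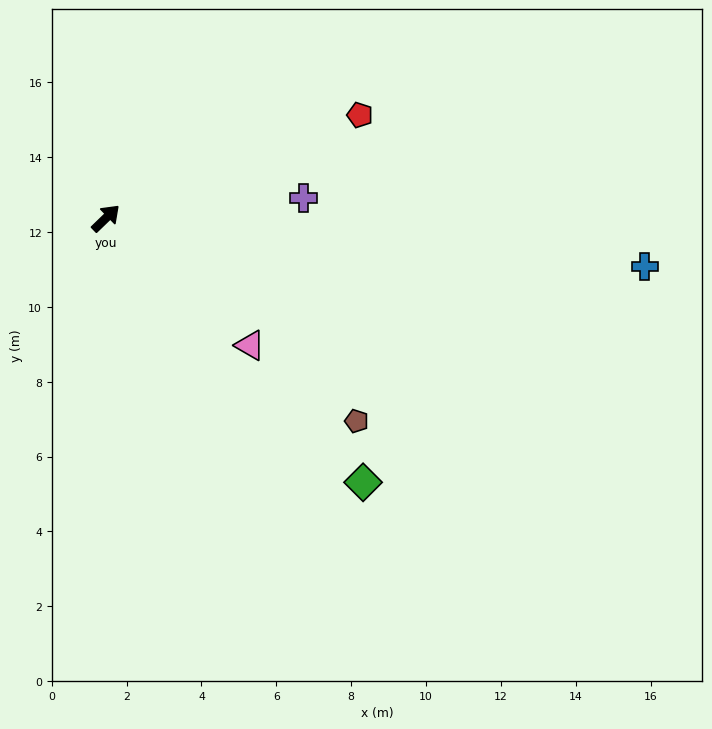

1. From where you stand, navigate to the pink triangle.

turn right 85°, forward 5.1 m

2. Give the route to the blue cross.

turn right 49°, forward 14.5 m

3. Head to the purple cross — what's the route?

turn right 38°, forward 5.3 m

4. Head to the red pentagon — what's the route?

turn right 22°, forward 7.3 m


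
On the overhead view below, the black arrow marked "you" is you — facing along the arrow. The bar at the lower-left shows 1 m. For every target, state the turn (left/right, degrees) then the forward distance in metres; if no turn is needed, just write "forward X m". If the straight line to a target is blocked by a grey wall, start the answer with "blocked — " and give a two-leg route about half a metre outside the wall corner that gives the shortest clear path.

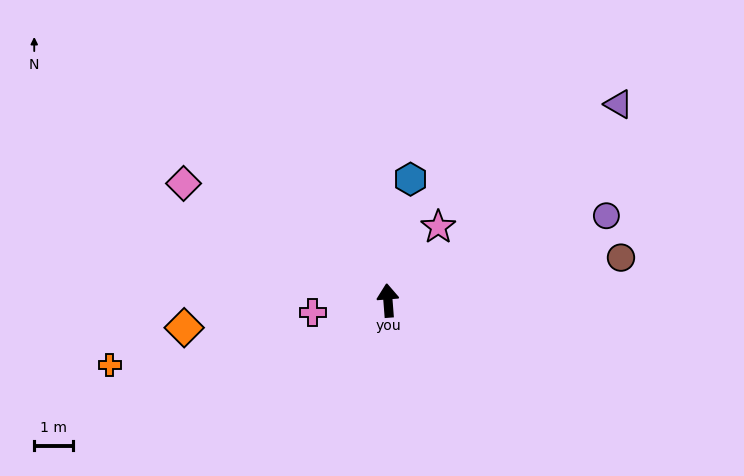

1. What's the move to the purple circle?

turn right 73°, forward 6.1 m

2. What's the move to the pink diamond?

turn left 56°, forward 6.1 m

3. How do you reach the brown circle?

turn right 84°, forward 6.2 m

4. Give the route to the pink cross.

turn left 95°, forward 2.0 m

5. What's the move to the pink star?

turn right 39°, forward 2.3 m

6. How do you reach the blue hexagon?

turn right 15°, forward 3.2 m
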